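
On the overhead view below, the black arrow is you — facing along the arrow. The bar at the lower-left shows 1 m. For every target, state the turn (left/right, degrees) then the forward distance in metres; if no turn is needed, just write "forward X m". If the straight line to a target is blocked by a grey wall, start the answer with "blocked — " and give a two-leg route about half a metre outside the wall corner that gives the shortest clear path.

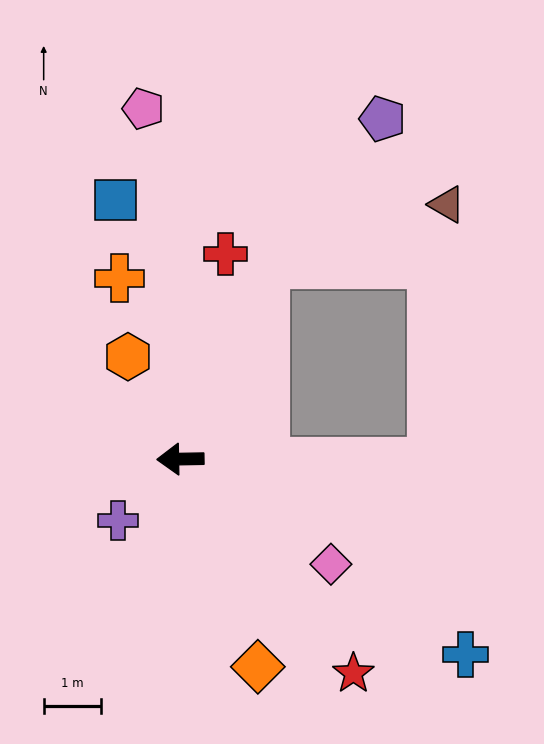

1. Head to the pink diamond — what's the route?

turn left 144°, forward 3.2 m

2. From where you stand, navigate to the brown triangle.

blocked — turn right 115°, forward 3.7 m, then turn right 48°, forward 3.3 m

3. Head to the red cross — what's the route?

turn right 103°, forward 3.7 m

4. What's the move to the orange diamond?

turn left 109°, forward 3.9 m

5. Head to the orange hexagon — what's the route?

turn right 64°, forward 2.0 m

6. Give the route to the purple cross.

turn left 44°, forward 1.5 m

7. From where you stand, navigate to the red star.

turn left 128°, forward 4.8 m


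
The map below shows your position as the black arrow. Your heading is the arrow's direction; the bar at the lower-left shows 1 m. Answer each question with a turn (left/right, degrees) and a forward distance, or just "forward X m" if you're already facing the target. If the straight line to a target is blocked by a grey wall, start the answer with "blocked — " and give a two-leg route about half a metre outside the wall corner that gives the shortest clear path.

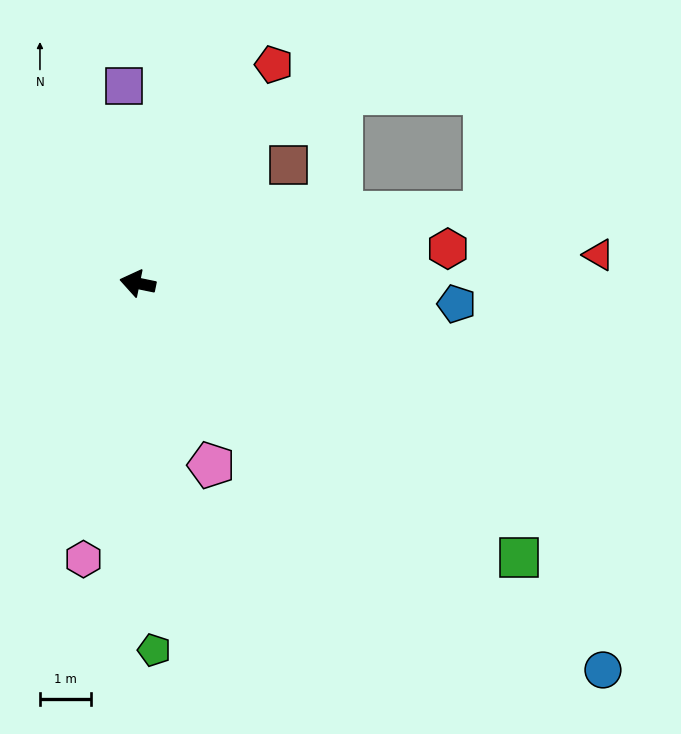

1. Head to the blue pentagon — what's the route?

turn right 172°, forward 6.3 m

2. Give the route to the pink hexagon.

turn left 91°, forward 5.5 m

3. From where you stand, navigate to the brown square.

turn right 130°, forward 3.8 m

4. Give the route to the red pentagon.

turn right 110°, forward 5.1 m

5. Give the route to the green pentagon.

turn left 104°, forward 7.2 m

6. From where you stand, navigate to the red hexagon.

turn right 162°, forward 6.2 m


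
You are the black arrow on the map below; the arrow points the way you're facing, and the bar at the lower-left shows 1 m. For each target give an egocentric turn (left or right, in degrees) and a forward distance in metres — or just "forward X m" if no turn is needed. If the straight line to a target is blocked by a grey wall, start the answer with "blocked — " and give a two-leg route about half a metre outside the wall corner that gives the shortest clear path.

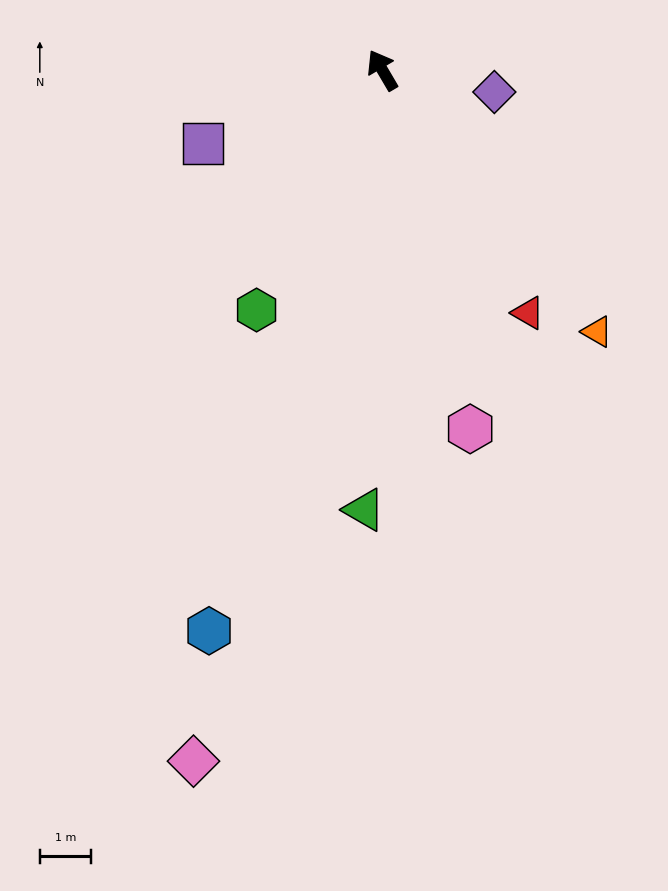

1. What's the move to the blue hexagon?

turn left 132°, forward 11.4 m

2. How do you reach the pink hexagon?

turn left 163°, forward 7.2 m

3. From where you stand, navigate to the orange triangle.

turn right 171°, forward 6.6 m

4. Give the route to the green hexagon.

turn left 122°, forward 5.3 m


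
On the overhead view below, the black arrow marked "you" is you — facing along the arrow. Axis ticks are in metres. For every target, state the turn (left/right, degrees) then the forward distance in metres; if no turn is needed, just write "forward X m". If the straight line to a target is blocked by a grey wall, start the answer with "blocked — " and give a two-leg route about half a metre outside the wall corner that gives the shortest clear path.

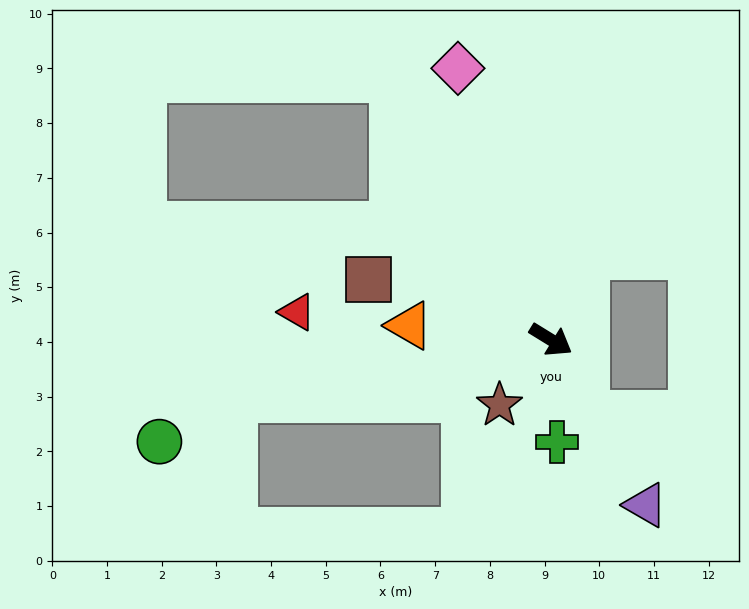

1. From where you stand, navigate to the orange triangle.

turn right 154°, forward 2.6 m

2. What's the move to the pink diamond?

turn left 141°, forward 5.2 m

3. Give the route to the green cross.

turn right 55°, forward 1.9 m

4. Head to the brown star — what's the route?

turn right 97°, forward 1.5 m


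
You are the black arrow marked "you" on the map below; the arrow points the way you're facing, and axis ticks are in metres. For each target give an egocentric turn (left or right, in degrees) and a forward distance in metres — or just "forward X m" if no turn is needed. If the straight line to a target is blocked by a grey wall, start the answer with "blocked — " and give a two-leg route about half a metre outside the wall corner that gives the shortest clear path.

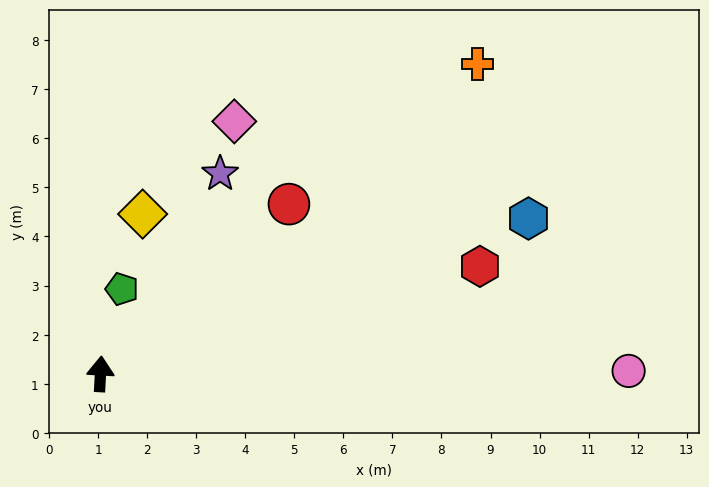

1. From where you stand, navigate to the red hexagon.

turn right 71°, forward 8.0 m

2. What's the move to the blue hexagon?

turn right 67°, forward 9.3 m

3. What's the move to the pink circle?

turn right 87°, forward 10.8 m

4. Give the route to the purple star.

turn right 28°, forward 4.8 m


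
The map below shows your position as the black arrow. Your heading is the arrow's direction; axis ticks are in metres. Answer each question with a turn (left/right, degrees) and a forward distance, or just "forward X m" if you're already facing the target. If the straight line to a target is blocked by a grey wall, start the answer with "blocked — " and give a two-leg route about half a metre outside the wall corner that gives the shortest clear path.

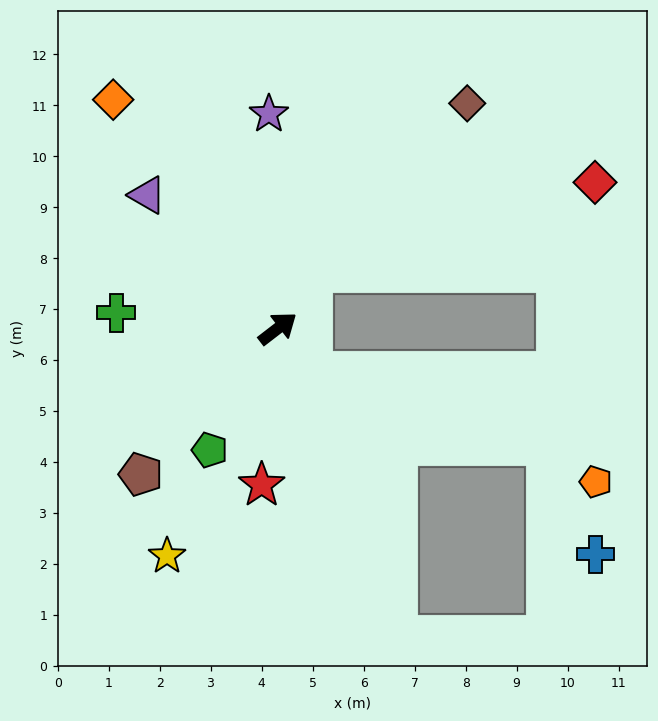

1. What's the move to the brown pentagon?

turn right 171°, forward 3.9 m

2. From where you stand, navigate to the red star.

turn right 134°, forward 3.1 m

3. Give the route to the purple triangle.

turn left 97°, forward 3.7 m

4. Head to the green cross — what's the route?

turn left 137°, forward 3.2 m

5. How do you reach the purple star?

turn left 55°, forward 4.2 m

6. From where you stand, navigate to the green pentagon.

turn right 157°, forward 2.7 m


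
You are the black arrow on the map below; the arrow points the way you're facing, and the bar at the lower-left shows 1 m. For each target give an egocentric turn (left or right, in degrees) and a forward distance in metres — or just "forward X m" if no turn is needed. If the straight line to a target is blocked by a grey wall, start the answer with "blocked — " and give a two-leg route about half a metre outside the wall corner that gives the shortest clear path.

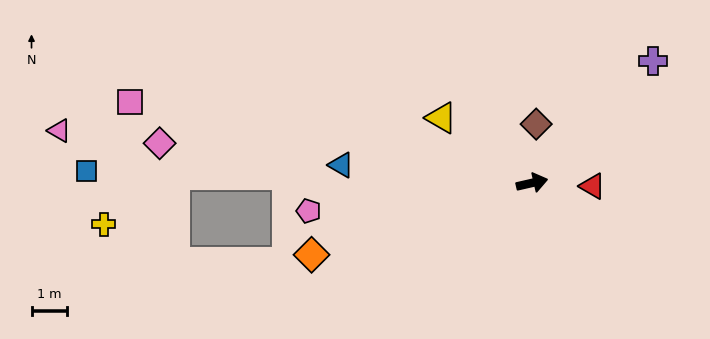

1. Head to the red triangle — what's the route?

turn right 16°, forward 1.7 m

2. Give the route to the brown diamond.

turn left 73°, forward 1.7 m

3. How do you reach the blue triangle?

turn left 162°, forward 5.4 m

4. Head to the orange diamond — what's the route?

turn right 175°, forward 6.5 m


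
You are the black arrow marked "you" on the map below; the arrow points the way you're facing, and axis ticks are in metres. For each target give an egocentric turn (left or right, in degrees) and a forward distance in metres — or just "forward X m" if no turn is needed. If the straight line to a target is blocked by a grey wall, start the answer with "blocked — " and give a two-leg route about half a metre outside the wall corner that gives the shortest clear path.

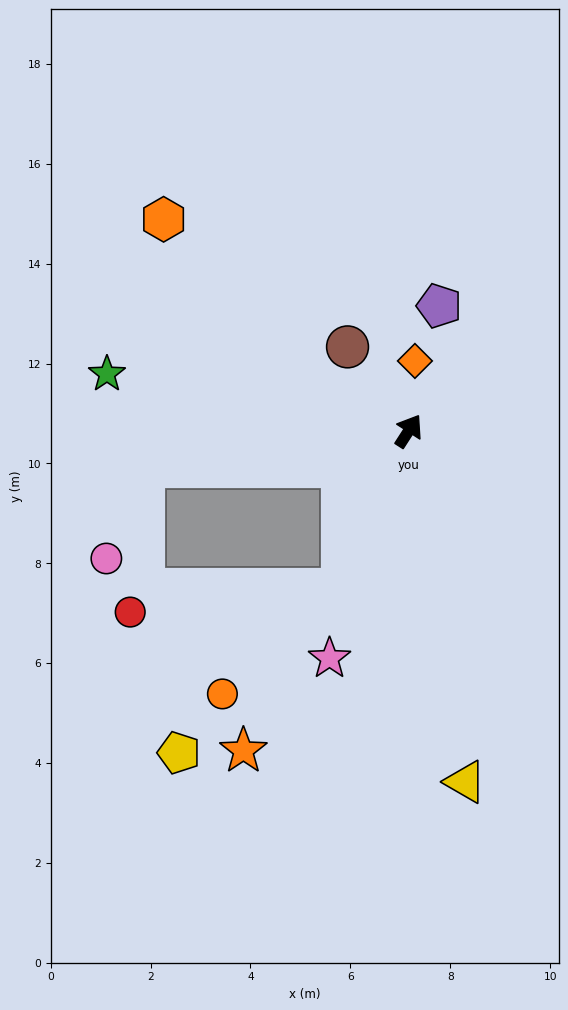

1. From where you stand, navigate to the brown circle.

turn left 69°, forward 2.1 m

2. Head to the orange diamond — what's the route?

turn left 28°, forward 1.4 m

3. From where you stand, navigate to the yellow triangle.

turn right 138°, forward 7.1 m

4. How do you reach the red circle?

blocked — turn right 170°, forward 3.4 m, then turn right 61°, forward 4.3 m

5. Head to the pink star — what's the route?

turn right 166°, forward 4.8 m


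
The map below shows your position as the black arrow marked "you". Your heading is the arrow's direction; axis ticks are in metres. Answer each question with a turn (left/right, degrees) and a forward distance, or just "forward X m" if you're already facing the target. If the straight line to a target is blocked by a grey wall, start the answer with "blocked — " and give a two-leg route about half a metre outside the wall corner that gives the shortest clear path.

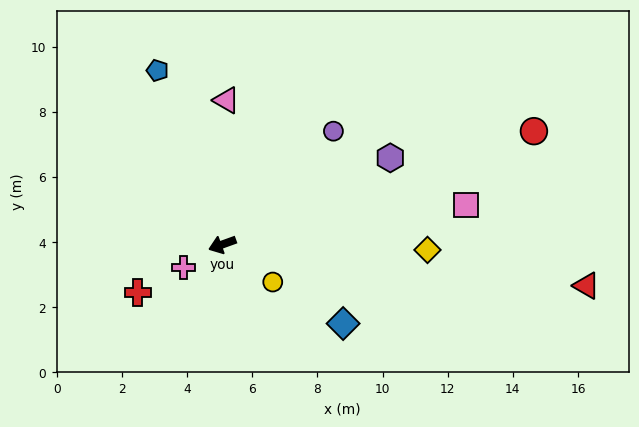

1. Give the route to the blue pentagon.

turn right 89°, forward 5.7 m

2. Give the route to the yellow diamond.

turn left 159°, forward 6.3 m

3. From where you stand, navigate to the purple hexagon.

turn right 173°, forward 5.8 m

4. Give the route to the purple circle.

turn right 154°, forward 4.9 m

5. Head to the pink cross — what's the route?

turn left 11°, forward 1.4 m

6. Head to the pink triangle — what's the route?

turn right 111°, forward 4.4 m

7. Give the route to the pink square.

turn left 169°, forward 7.6 m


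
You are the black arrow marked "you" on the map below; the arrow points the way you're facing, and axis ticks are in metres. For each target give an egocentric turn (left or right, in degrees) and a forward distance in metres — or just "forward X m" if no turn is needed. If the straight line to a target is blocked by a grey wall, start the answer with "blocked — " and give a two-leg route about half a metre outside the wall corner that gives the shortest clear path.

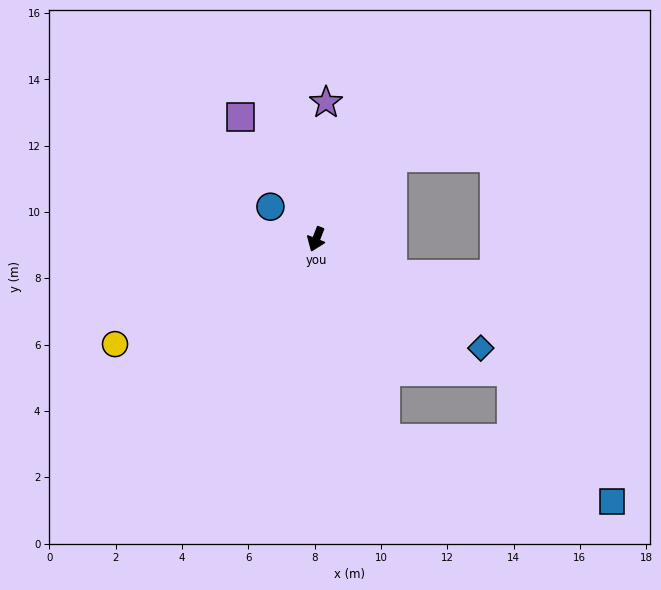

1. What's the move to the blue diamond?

turn left 78°, forward 6.0 m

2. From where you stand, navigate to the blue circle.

turn right 104°, forward 1.7 m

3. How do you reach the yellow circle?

turn right 41°, forward 6.8 m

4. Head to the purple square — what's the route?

turn right 127°, forward 4.3 m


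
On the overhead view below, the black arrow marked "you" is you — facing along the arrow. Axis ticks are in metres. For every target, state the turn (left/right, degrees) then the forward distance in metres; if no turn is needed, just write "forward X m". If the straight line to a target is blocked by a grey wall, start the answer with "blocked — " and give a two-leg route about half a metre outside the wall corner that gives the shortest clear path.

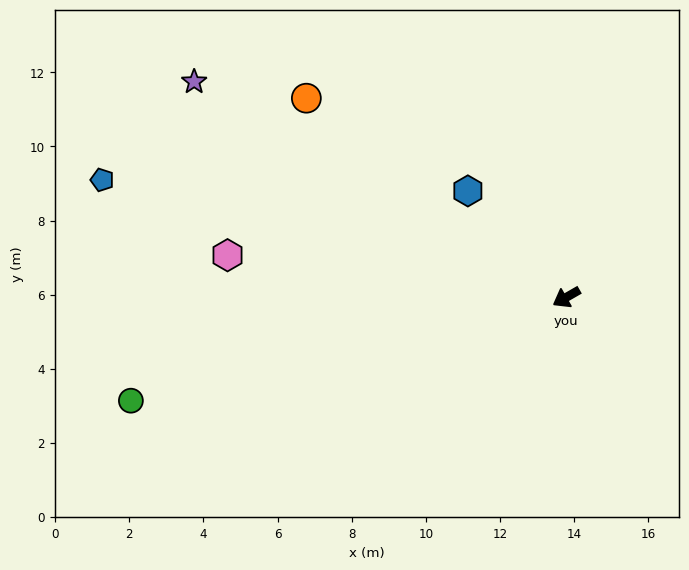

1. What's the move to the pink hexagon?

turn right 37°, forward 9.2 m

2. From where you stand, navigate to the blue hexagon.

turn right 77°, forward 3.9 m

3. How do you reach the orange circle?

turn right 67°, forward 8.8 m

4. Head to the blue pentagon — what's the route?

turn right 44°, forward 12.9 m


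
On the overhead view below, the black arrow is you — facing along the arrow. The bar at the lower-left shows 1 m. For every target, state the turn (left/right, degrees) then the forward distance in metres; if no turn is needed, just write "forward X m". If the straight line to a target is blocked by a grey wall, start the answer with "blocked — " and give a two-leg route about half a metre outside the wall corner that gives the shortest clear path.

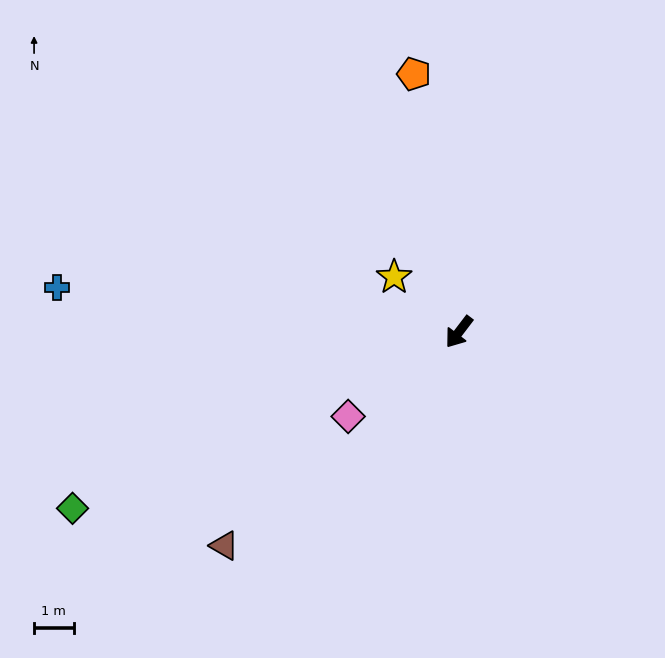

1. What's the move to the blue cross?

turn right 59°, forward 10.2 m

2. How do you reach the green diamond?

turn right 28°, forward 10.7 m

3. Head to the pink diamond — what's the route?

turn right 15°, forward 3.5 m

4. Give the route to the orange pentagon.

turn right 133°, forward 6.6 m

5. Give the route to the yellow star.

turn right 93°, forward 2.1 m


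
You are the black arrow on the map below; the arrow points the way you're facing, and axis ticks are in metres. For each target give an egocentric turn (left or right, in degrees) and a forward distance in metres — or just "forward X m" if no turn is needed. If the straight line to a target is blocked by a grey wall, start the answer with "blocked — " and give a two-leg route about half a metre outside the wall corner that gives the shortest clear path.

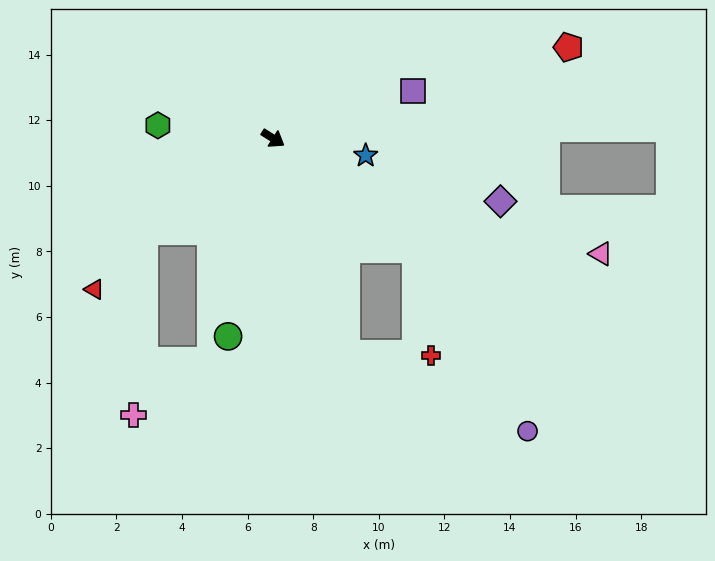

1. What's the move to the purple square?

turn left 51°, forward 4.5 m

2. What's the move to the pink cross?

blocked — turn right 112°, forward 4.8 m, then turn left 51°, forward 5.6 m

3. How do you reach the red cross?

blocked — turn right 5°, forward 5.5 m, then turn right 45°, forward 3.3 m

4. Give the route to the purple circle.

blocked — turn right 5°, forward 5.5 m, then turn right 21°, forward 6.5 m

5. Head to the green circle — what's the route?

turn right 70°, forward 6.2 m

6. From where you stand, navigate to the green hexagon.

turn right 154°, forward 3.5 m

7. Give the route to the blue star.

turn left 22°, forward 2.9 m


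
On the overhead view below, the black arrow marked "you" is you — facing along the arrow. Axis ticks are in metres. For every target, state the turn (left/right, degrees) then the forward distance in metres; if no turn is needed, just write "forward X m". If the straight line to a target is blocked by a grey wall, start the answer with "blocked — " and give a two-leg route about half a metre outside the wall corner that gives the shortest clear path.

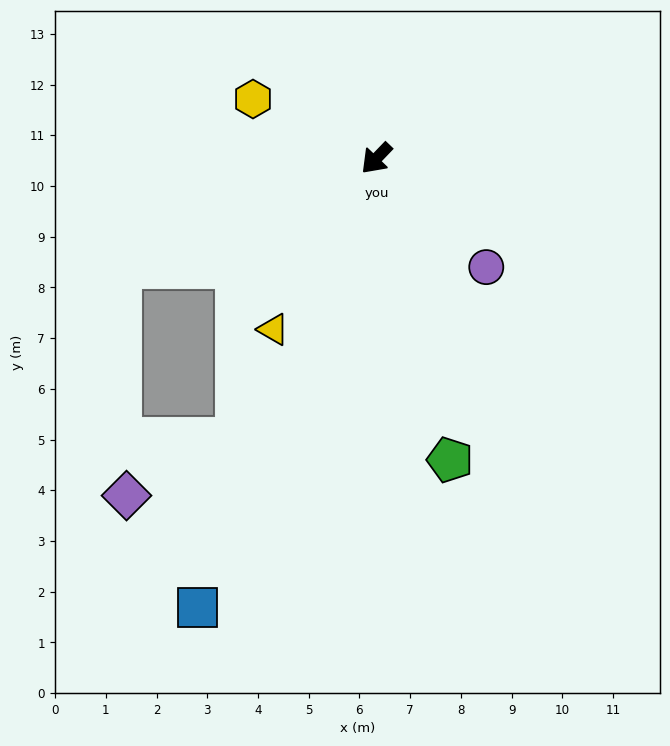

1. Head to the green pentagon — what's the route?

turn left 58°, forward 6.1 m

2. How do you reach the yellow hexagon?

turn right 72°, forward 2.7 m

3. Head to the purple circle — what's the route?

turn left 89°, forward 3.0 m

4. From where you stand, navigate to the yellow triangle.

turn left 13°, forward 3.9 m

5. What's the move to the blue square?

turn left 22°, forward 9.5 m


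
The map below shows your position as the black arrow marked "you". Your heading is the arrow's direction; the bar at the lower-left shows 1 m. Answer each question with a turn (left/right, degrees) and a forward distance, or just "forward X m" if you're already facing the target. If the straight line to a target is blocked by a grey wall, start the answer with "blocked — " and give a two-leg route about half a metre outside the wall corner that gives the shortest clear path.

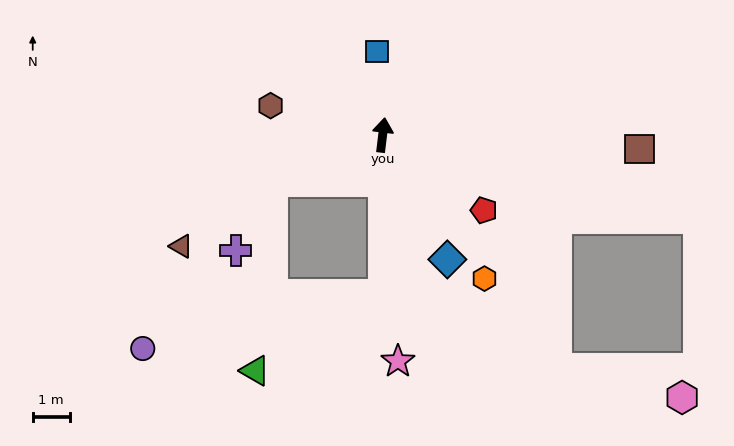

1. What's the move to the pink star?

turn right 169°, forward 6.1 m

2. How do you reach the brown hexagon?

turn left 82°, forward 3.1 m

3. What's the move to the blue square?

turn left 11°, forward 2.3 m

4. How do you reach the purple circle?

blocked — turn right 173°, forward 4.3 m, then turn right 78°, forward 6.7 m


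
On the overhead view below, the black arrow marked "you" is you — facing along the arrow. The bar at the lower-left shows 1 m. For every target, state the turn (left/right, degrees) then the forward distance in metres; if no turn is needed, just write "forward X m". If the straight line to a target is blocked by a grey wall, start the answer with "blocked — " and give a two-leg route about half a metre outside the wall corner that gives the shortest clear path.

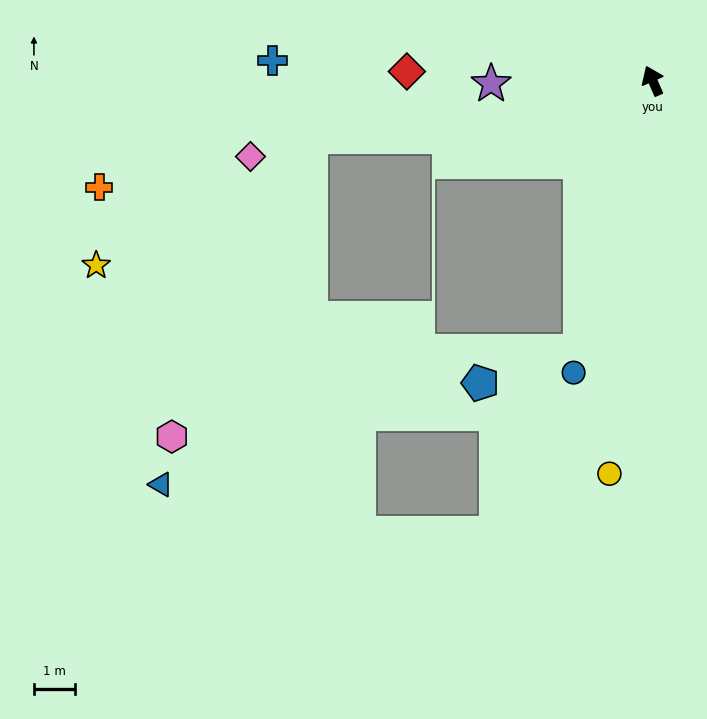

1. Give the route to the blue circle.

turn left 141°, forward 7.4 m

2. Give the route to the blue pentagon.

blocked — turn left 141°, forward 6.9 m, then turn right 57°, forward 2.6 m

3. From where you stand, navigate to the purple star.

turn left 67°, forward 4.0 m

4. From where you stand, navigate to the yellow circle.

turn left 150°, forward 9.7 m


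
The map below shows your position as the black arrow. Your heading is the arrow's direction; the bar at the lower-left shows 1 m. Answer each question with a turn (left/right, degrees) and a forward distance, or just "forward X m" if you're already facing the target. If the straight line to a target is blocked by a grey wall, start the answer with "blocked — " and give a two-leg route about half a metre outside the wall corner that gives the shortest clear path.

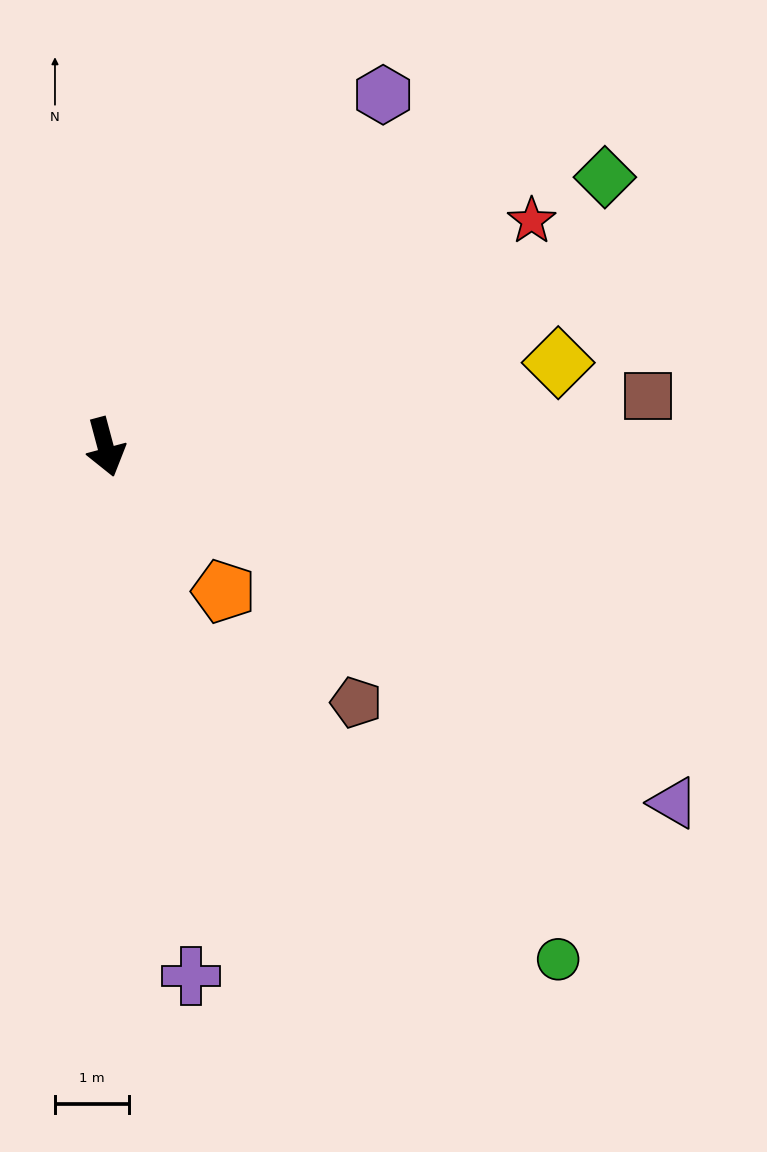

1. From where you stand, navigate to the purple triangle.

turn left 43°, forward 9.1 m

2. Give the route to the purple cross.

turn right 6°, forward 7.3 m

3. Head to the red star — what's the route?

turn left 103°, forward 6.5 m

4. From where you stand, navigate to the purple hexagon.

turn left 127°, forward 6.1 m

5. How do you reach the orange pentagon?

turn left 24°, forward 2.5 m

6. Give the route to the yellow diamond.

turn left 86°, forward 6.2 m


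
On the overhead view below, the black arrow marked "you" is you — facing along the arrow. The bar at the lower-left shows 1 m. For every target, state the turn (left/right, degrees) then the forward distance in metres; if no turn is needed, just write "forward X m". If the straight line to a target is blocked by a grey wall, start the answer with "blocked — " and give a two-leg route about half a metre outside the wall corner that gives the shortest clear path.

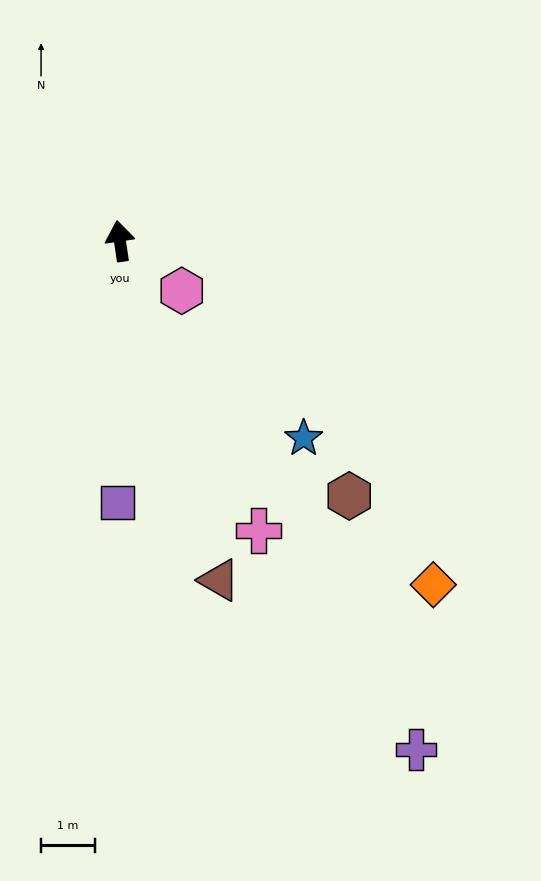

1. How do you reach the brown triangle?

turn right 172°, forward 6.6 m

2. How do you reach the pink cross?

turn right 163°, forward 6.0 m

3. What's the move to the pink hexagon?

turn right 137°, forward 1.5 m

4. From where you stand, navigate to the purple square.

turn left 171°, forward 4.9 m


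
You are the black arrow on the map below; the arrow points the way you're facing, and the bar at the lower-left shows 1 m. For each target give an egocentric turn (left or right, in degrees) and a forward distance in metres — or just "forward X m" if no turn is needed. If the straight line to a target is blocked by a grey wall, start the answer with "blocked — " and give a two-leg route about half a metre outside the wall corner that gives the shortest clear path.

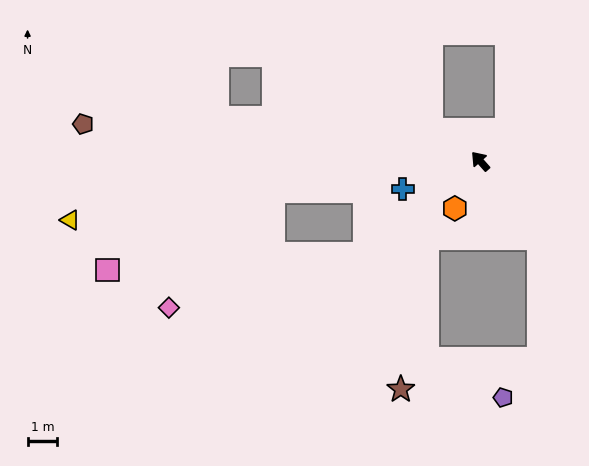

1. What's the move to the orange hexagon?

turn left 110°, forward 1.8 m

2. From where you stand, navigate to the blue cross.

turn left 68°, forward 2.8 m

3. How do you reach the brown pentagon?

turn left 43°, forward 13.5 m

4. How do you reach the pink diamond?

blocked — turn left 87°, forward 5.0 m, then turn right 23°, forward 6.9 m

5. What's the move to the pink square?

blocked — turn left 87°, forward 5.0 m, then turn right 35°, forward 8.7 m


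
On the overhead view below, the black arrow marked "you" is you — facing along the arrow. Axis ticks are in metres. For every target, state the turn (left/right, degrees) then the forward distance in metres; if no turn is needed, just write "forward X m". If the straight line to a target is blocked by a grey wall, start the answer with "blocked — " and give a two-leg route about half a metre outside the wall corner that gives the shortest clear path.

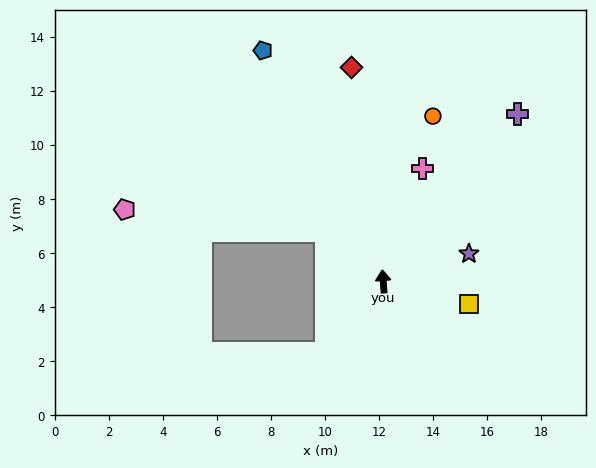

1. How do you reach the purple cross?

turn right 43°, forward 7.9 m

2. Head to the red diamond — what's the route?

turn left 4°, forward 8.0 m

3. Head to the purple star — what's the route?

turn right 76°, forward 3.3 m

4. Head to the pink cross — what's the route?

turn right 24°, forward 4.4 m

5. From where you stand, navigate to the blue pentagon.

turn left 23°, forward 9.6 m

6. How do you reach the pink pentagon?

blocked — turn left 44°, forward 2.8 m, then turn left 36°, forward 7.5 m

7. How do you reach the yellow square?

turn right 109°, forward 3.3 m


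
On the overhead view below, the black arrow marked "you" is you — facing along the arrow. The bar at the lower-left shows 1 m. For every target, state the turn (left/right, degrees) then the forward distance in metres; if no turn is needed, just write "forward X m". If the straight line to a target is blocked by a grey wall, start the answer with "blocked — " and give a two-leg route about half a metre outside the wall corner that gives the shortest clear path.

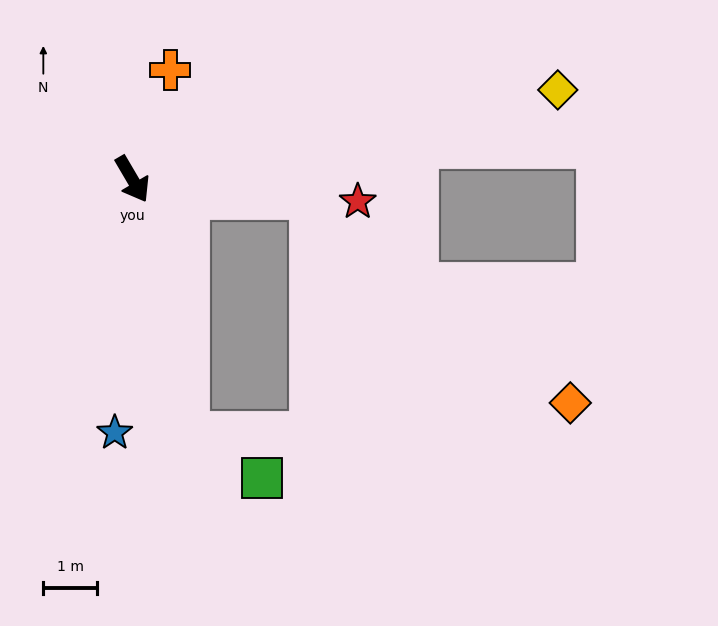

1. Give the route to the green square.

blocked — turn right 18°, forward 4.9 m, then turn left 48°, forward 1.6 m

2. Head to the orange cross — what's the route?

turn left 130°, forward 2.2 m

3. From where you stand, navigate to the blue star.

turn right 34°, forward 4.7 m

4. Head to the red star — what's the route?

turn left 54°, forward 4.2 m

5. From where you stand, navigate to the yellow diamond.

turn left 71°, forward 8.1 m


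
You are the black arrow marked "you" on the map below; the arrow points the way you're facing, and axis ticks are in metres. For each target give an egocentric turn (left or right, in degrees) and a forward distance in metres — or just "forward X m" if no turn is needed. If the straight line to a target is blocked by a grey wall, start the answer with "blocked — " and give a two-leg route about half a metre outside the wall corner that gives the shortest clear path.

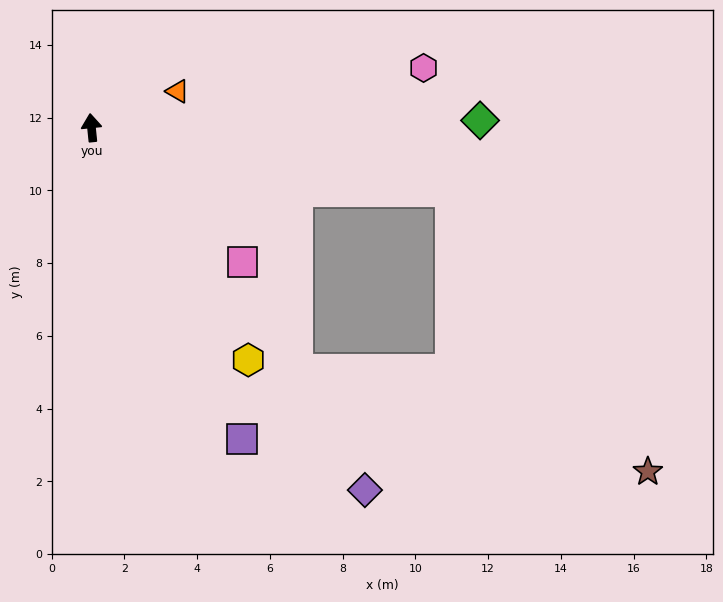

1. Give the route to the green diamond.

turn right 95°, forward 10.7 m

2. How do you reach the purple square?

turn right 160°, forward 9.5 m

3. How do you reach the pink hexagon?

turn right 86°, forward 9.3 m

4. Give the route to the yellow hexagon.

turn right 152°, forward 7.7 m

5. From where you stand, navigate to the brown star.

blocked — turn right 145°, forward 8.7 m, then turn left 33°, forward 10.0 m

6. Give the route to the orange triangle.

turn right 73°, forward 2.6 m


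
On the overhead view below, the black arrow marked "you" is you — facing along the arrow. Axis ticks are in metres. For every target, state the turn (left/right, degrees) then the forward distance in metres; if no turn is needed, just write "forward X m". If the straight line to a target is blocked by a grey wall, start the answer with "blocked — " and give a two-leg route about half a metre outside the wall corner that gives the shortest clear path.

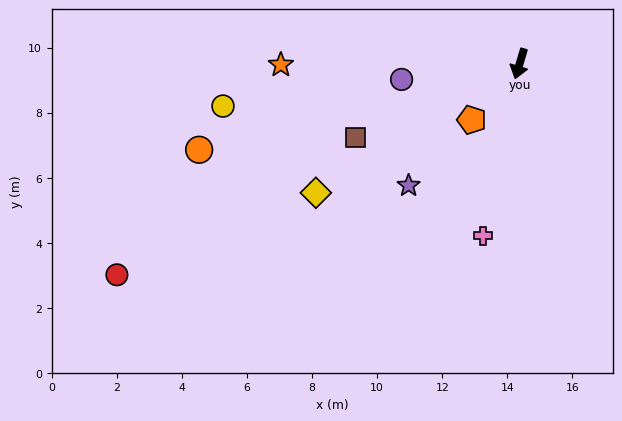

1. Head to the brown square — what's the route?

turn right 49°, forward 5.5 m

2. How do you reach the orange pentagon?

turn right 24°, forward 2.3 m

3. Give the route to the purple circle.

turn right 66°, forward 3.7 m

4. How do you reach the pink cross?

turn left 5°, forward 5.4 m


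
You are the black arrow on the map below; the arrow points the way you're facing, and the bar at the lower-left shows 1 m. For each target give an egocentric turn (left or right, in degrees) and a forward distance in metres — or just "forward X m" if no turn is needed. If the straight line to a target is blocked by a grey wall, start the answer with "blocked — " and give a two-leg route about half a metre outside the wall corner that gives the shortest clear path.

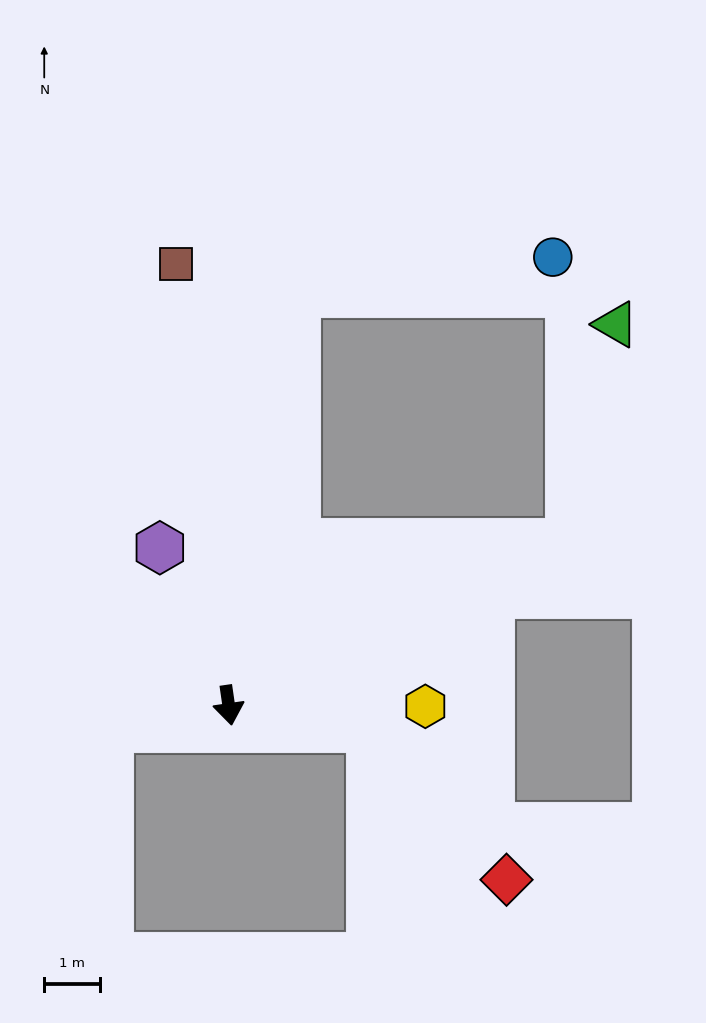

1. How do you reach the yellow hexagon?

turn left 81°, forward 3.5 m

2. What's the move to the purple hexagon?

turn right 165°, forward 3.1 m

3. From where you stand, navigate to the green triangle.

blocked — turn left 107°, forward 6.8 m, then turn left 53°, forward 4.0 m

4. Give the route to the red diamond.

blocked — turn left 72°, forward 2.6 m, then turn right 38°, forward 3.7 m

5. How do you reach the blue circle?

blocked — turn left 162°, forward 7.5 m, then turn right 72°, forward 4.6 m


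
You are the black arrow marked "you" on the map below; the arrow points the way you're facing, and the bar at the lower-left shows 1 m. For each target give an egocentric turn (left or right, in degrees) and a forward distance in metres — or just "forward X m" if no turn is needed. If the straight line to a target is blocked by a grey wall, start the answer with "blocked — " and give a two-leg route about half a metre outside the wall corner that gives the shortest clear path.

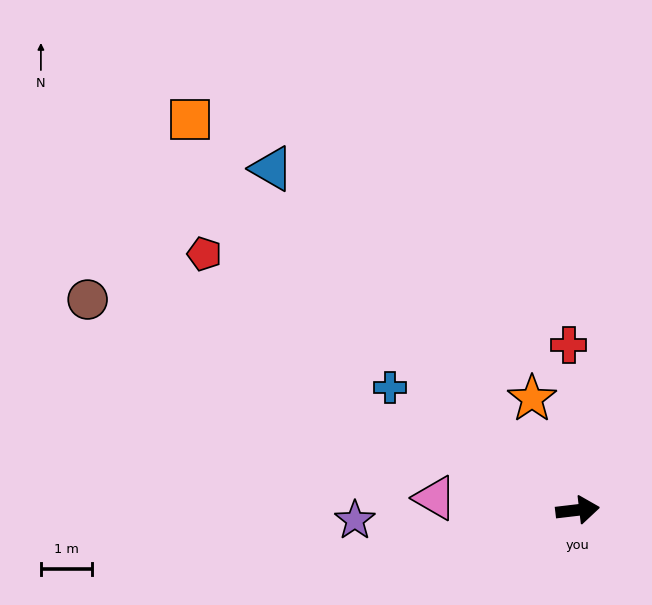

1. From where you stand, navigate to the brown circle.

turn left 150°, forward 10.5 m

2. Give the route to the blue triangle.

turn left 125°, forward 9.0 m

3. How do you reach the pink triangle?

turn left 168°, forward 2.8 m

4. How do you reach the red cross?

turn left 86°, forward 3.2 m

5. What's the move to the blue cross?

turn left 140°, forward 4.4 m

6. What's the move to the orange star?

turn left 106°, forward 2.4 m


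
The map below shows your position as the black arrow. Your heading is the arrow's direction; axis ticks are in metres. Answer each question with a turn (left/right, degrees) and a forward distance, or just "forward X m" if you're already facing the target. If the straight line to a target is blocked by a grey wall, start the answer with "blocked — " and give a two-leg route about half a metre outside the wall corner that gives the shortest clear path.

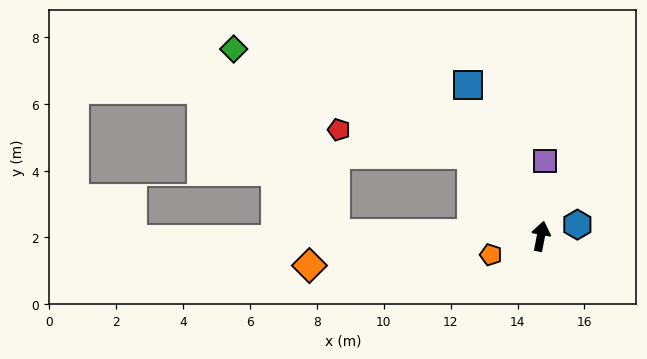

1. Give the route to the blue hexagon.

turn right 61°, forward 1.1 m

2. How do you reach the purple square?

turn left 8°, forward 2.3 m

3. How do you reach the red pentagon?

blocked — turn left 52°, forward 3.2 m, then turn left 38°, forward 4.0 m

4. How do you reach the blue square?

turn left 37°, forward 5.0 m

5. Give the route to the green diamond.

blocked — turn left 52°, forward 3.2 m, then turn left 25°, forward 7.8 m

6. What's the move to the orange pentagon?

turn left 121°, forward 1.6 m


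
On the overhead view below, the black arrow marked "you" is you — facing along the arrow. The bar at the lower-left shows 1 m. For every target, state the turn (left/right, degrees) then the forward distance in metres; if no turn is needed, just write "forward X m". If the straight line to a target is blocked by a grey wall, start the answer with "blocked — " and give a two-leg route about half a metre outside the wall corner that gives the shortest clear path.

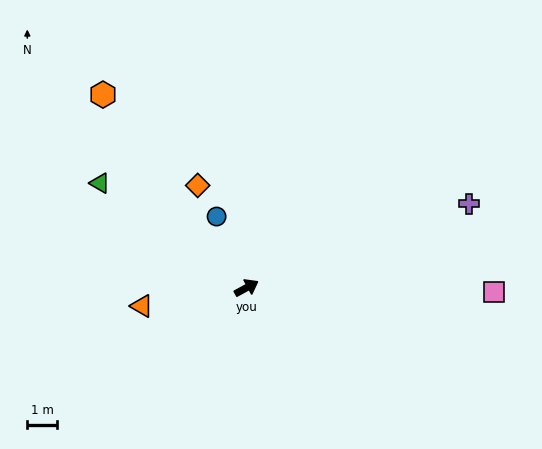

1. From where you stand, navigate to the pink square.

turn right 30°, forward 8.3 m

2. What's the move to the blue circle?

turn left 84°, forward 2.6 m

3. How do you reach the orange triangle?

turn left 161°, forward 3.6 m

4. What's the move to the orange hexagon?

turn left 98°, forward 8.1 m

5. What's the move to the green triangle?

turn left 116°, forward 6.1 m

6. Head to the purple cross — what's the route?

turn right 8°, forward 8.0 m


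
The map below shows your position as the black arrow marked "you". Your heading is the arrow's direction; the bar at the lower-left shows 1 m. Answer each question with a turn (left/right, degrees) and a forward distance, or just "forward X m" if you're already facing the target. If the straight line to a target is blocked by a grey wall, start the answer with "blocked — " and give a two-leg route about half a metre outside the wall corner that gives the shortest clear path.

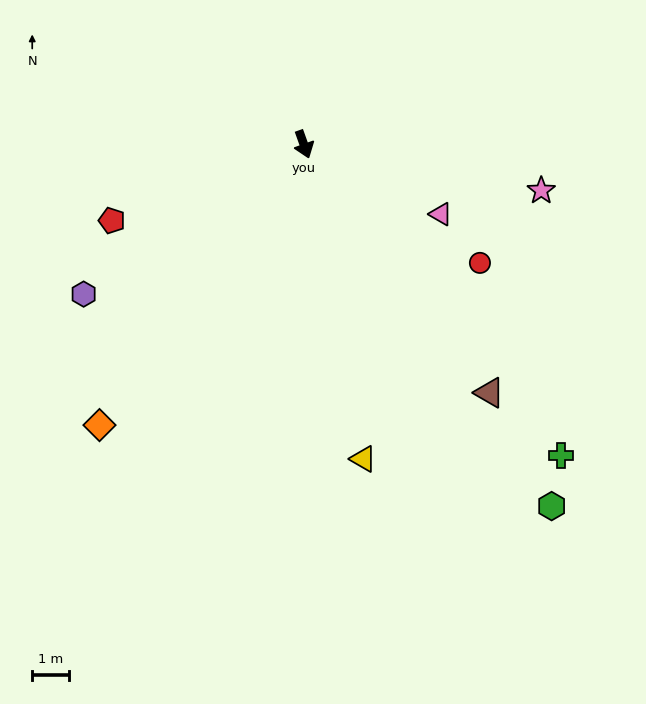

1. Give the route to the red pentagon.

turn right 88°, forward 5.7 m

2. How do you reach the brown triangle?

turn left 17°, forward 8.5 m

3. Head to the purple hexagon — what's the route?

turn right 75°, forward 7.3 m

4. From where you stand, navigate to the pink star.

turn left 59°, forward 6.6 m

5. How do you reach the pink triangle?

turn left 43°, forward 4.2 m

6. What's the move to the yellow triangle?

turn right 9°, forward 8.8 m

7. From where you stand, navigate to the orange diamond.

turn right 56°, forward 9.5 m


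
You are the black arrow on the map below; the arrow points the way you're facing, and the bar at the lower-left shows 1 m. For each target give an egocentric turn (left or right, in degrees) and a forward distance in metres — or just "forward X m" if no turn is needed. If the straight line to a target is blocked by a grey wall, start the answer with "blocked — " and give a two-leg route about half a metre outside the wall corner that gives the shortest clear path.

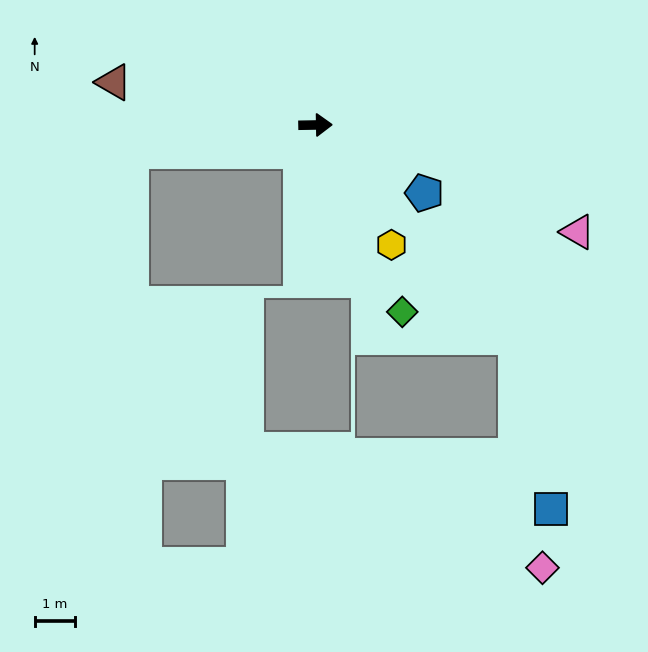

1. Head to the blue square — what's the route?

blocked — turn right 48°, forward 7.2 m, then turn right 31°, forward 4.3 m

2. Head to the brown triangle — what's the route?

turn left 167°, forward 5.1 m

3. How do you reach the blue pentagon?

turn right 33°, forward 3.2 m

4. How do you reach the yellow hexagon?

turn right 59°, forward 3.5 m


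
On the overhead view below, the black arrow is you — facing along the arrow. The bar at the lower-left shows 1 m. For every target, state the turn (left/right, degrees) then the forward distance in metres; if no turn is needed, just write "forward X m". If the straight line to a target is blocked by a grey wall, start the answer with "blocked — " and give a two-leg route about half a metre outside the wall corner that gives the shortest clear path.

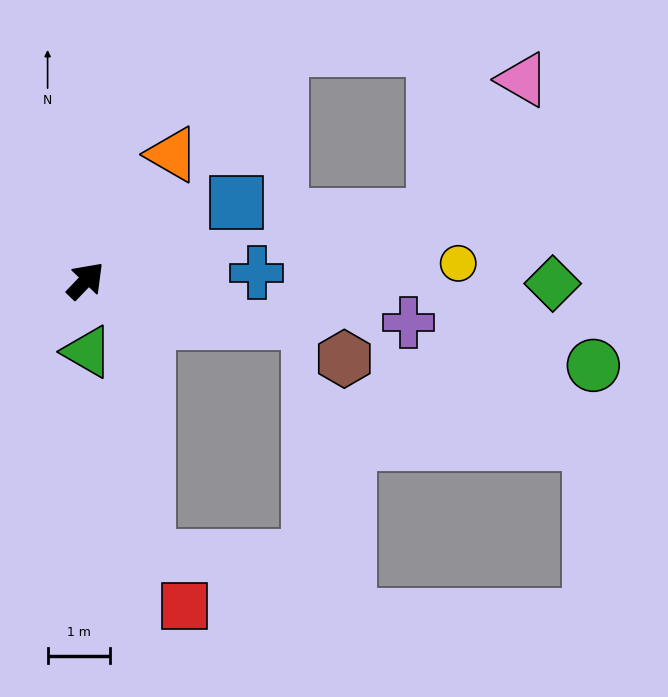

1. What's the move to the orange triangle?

turn left 9°, forward 2.4 m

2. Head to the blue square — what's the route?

turn right 19°, forward 2.7 m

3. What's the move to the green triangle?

turn right 135°, forward 1.1 m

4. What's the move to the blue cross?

turn right 43°, forward 2.7 m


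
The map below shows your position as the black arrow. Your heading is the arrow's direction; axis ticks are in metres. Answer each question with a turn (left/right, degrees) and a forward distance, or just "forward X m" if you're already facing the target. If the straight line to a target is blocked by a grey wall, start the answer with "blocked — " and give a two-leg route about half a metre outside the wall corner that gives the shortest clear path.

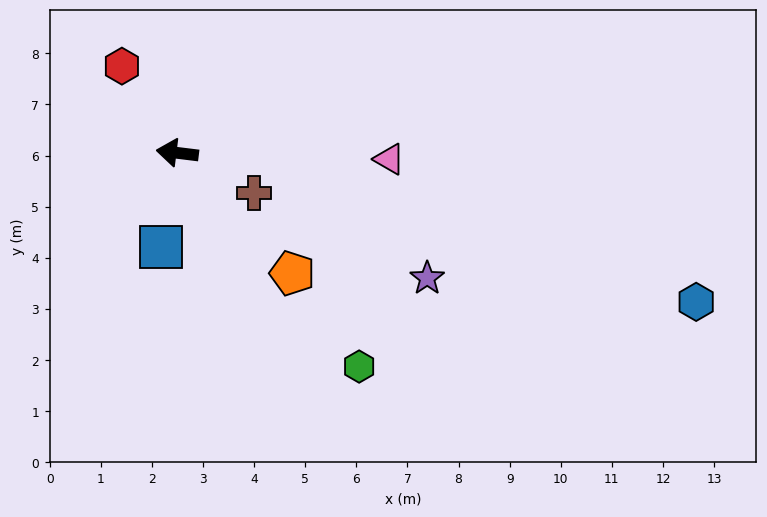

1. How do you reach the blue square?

turn left 87°, forward 1.9 m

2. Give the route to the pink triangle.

turn right 175°, forward 4.2 m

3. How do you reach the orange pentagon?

turn left 141°, forward 3.3 m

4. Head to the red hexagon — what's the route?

turn right 50°, forward 2.0 m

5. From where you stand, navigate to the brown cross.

turn left 159°, forward 1.7 m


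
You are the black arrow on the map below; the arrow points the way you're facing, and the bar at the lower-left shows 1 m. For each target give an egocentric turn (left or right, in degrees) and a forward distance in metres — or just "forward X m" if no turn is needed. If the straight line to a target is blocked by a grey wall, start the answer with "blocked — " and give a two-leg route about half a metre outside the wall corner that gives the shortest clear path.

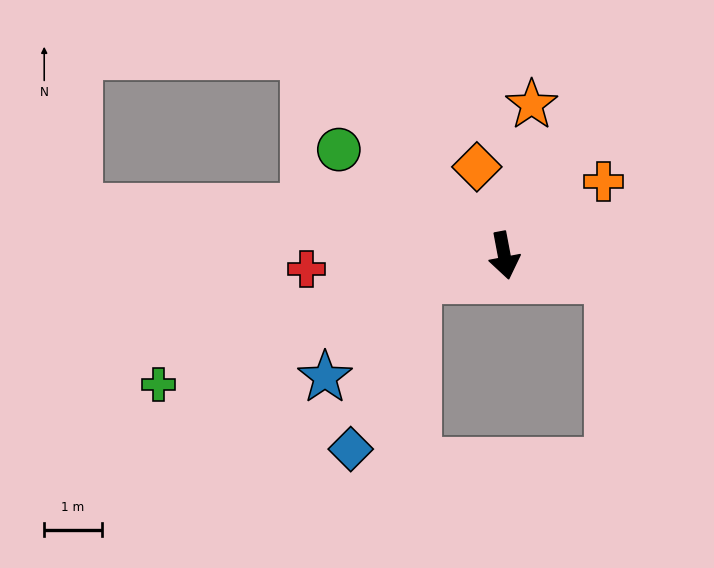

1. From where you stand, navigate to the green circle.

turn right 133°, forward 3.4 m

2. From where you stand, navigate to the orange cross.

turn left 116°, forward 2.1 m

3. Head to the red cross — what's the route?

turn right 97°, forward 3.4 m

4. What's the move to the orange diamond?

turn right 174°, forward 1.6 m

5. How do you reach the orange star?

turn left 159°, forward 2.7 m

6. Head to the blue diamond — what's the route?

blocked — turn right 86°, forward 1.6 m, then turn left 54°, forward 3.2 m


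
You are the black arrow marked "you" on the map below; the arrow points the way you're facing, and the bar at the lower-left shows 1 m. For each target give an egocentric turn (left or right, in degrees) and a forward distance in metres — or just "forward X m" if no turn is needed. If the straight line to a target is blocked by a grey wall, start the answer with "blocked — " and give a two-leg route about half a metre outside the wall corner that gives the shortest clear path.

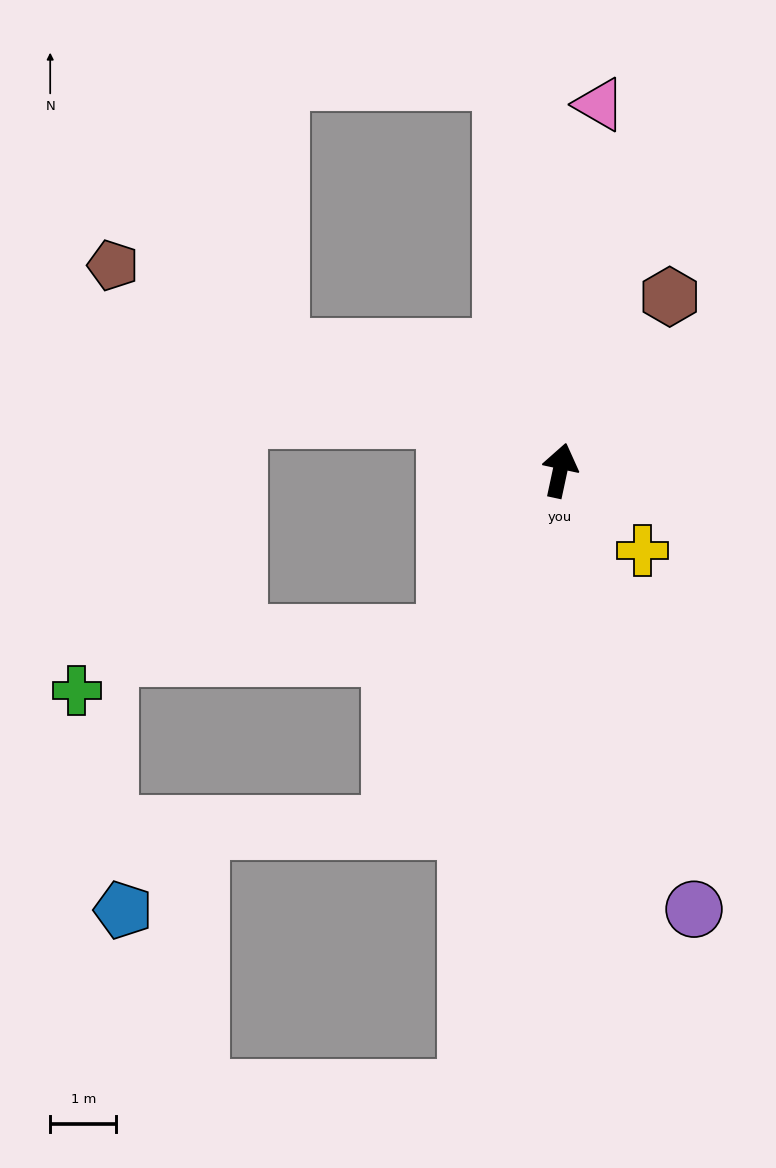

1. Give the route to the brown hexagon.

turn right 20°, forward 3.1 m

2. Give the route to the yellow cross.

turn right 122°, forward 1.7 m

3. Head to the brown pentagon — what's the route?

turn left 77°, forward 7.4 m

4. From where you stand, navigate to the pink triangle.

turn left 6°, forward 5.6 m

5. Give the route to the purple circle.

turn right 151°, forward 6.9 m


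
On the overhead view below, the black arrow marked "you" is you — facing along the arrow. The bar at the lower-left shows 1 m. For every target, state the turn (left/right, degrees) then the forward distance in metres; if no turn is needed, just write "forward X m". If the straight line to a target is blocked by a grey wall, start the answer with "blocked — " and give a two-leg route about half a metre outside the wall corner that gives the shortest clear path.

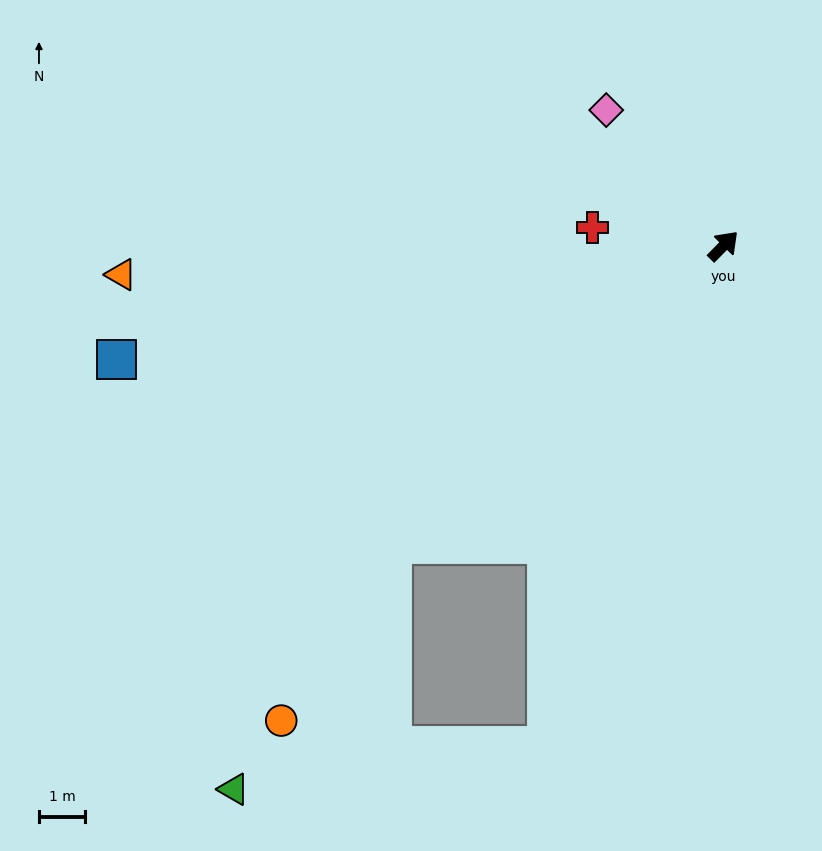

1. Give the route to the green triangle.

blocked — turn right 155°, forward 11.4 m, then turn right 63°, forward 6.8 m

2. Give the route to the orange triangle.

turn left 137°, forward 13.0 m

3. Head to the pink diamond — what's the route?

turn left 85°, forward 3.9 m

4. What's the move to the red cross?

turn left 127°, forward 2.8 m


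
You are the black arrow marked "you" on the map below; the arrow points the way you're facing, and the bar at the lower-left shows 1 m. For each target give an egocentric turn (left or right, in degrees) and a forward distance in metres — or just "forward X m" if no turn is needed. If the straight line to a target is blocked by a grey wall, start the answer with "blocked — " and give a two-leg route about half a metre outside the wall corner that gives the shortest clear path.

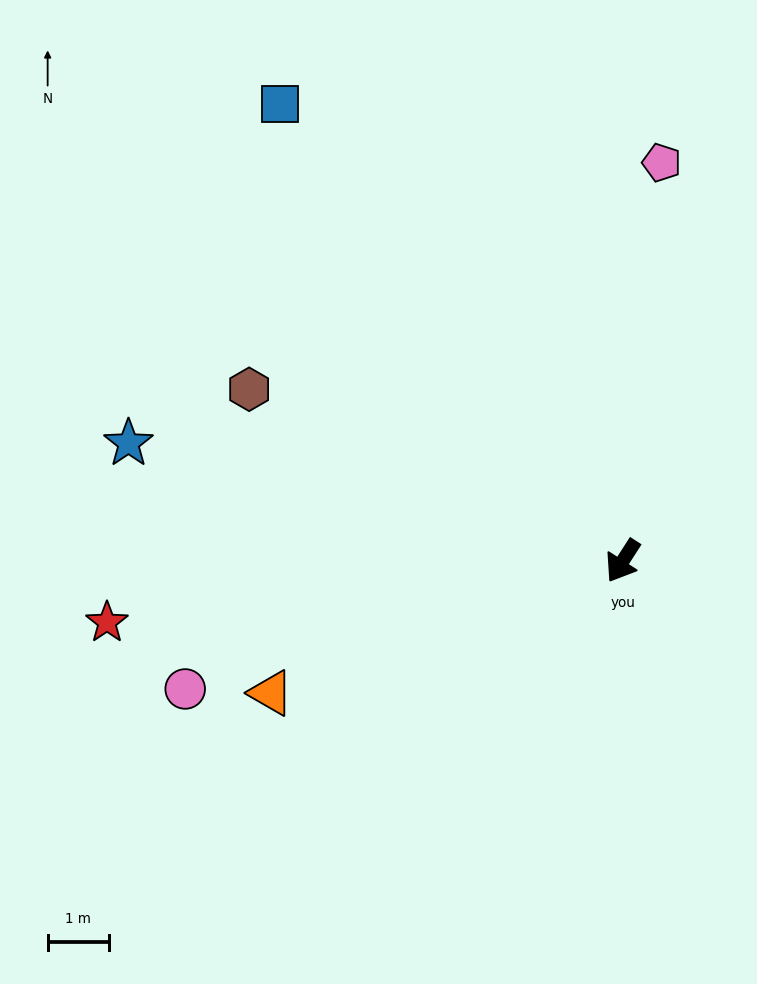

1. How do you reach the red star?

turn right 50°, forward 8.5 m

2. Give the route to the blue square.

turn right 110°, forward 9.3 m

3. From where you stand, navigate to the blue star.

turn right 71°, forward 8.3 m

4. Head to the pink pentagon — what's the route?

turn right 153°, forward 6.5 m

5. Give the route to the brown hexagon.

turn right 82°, forward 6.7 m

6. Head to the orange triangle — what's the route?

turn right 37°, forward 6.1 m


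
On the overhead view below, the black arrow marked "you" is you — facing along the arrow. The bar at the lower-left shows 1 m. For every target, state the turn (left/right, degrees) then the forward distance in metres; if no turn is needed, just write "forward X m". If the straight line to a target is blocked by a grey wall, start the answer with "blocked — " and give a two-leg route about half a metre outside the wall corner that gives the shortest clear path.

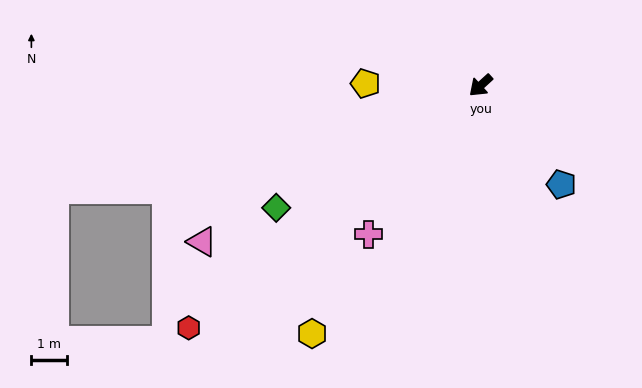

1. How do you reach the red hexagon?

turn right 3°, forward 10.7 m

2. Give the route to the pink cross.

turn left 11°, forward 5.2 m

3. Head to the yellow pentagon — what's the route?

turn right 43°, forward 3.2 m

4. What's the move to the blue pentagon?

turn left 87°, forward 3.6 m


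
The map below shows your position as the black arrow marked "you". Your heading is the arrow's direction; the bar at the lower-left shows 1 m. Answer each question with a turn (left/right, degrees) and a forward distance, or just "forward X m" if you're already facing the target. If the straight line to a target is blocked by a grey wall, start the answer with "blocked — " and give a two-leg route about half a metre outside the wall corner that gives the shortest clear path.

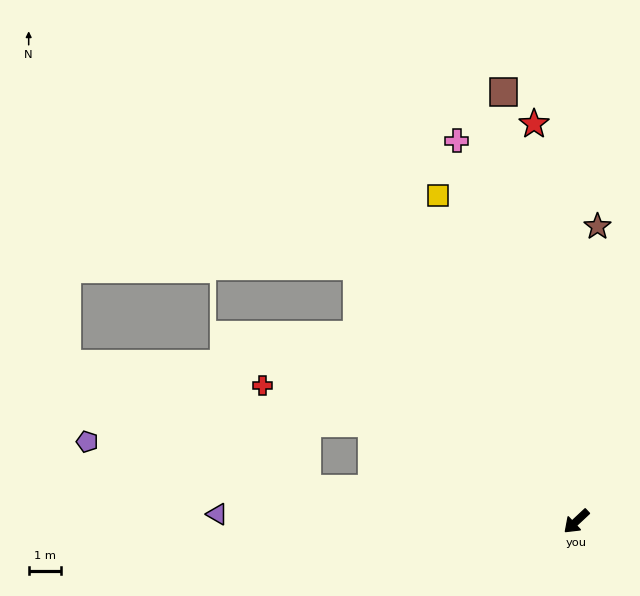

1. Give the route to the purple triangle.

turn right 44°, forward 11.0 m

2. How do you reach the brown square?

turn right 123°, forward 13.4 m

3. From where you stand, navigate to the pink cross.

turn right 116°, forward 12.3 m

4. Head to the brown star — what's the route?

turn right 137°, forward 9.1 m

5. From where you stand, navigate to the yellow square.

turn right 110°, forward 10.9 m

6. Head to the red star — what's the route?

turn right 127°, forward 12.3 m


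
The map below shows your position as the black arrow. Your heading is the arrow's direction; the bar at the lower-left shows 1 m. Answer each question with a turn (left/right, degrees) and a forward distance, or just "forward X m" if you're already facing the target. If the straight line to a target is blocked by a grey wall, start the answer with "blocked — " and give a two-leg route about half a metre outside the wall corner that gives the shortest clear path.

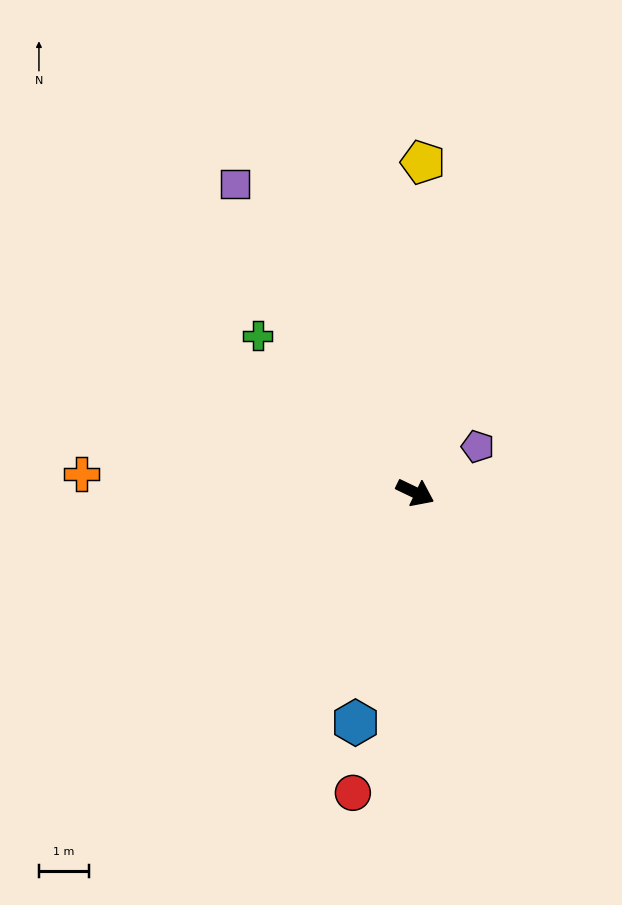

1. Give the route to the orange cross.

turn right 158°, forward 6.7 m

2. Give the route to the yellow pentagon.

turn left 114°, forward 6.6 m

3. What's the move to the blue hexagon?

turn right 79°, forward 4.8 m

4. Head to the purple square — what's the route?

turn left 146°, forward 7.1 m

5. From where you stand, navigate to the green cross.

turn left 161°, forward 4.4 m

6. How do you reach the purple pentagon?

turn left 62°, forward 1.6 m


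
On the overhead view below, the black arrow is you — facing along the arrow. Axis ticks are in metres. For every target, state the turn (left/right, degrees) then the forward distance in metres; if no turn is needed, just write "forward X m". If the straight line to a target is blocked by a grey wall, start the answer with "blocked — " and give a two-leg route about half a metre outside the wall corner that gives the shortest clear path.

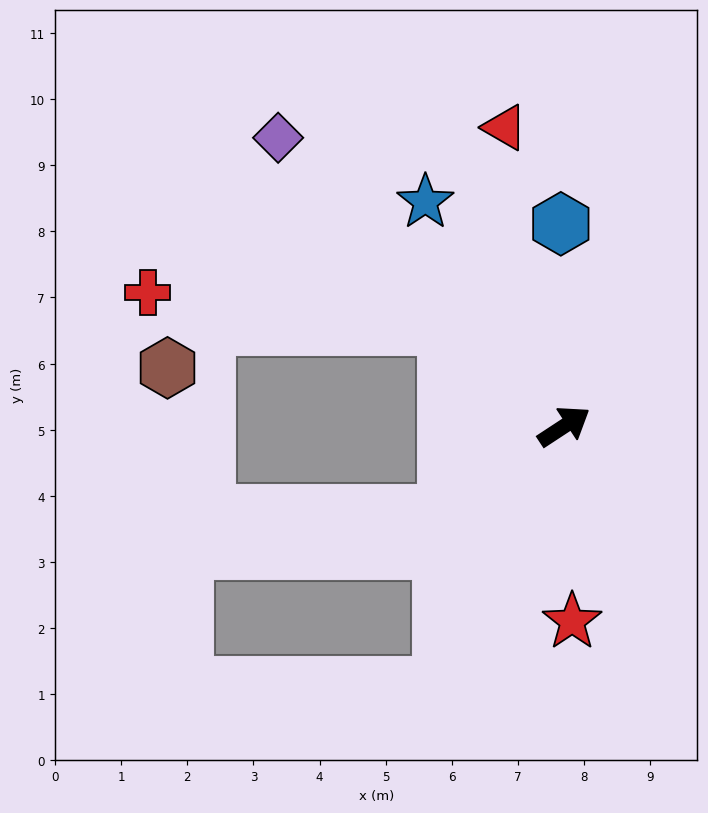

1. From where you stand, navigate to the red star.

turn right 121°, forward 3.0 m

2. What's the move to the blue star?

turn left 88°, forward 4.0 m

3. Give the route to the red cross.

blocked — turn left 107°, forward 2.3 m, then turn left 33°, forward 4.5 m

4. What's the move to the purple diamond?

turn left 101°, forward 6.1 m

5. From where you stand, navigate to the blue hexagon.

turn left 58°, forward 3.1 m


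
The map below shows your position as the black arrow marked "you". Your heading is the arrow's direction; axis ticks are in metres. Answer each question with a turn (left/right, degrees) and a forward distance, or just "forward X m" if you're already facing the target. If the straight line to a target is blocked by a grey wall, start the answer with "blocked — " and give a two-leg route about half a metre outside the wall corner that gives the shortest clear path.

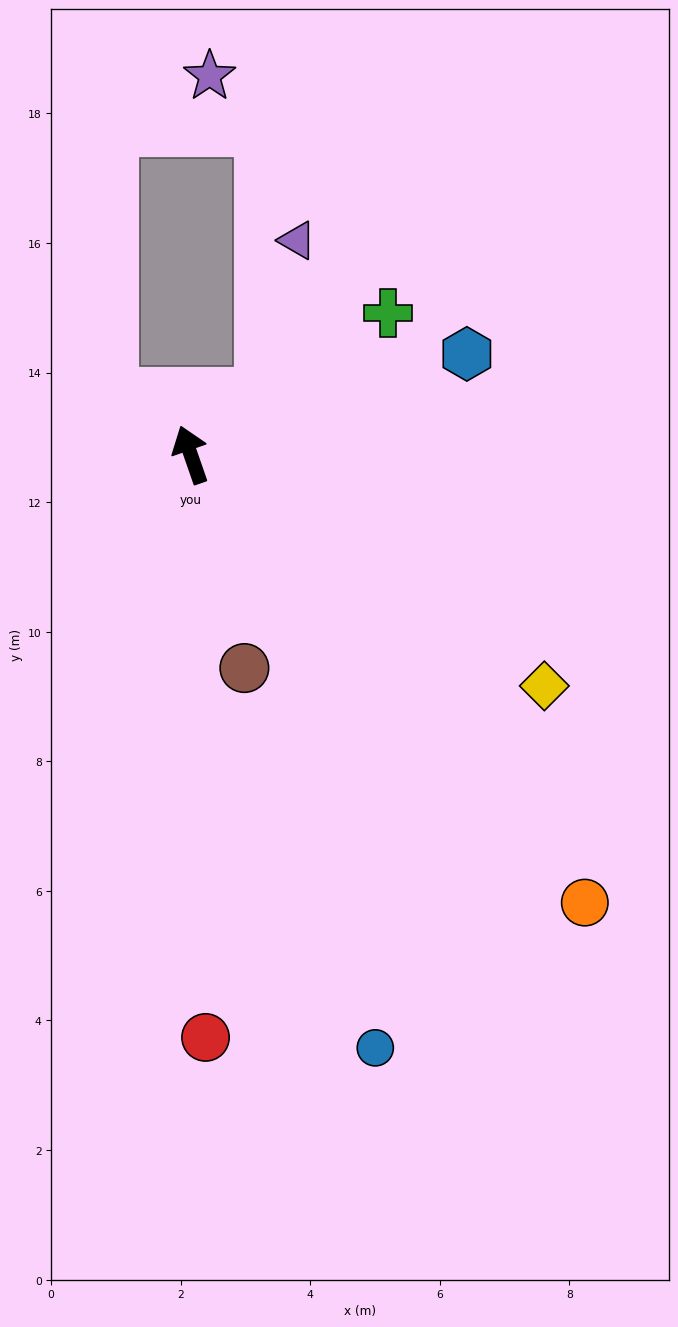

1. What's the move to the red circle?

turn left 162°, forward 9.0 m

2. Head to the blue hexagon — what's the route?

turn right 89°, forward 4.5 m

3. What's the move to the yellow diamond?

turn right 142°, forward 6.5 m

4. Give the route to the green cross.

turn right 73°, forward 3.7 m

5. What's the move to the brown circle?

turn left 175°, forward 3.4 m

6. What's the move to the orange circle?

turn right 158°, forward 9.2 m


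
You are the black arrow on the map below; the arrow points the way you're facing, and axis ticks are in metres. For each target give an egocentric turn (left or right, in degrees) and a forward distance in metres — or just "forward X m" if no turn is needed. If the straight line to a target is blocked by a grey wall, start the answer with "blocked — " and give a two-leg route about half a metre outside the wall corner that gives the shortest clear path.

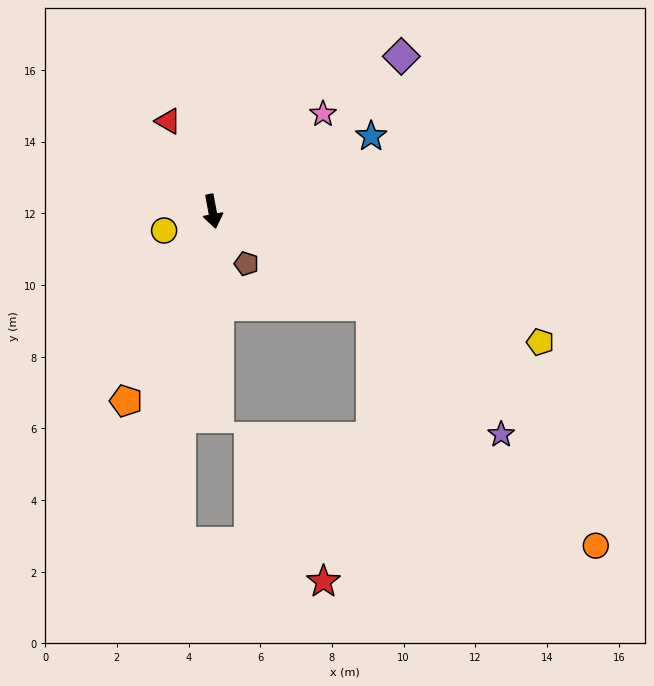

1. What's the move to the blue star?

turn left 105°, forward 4.9 m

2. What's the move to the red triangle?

turn right 164°, forward 2.8 m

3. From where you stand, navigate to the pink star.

turn left 121°, forward 4.1 m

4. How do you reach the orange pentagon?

turn right 35°, forward 5.8 m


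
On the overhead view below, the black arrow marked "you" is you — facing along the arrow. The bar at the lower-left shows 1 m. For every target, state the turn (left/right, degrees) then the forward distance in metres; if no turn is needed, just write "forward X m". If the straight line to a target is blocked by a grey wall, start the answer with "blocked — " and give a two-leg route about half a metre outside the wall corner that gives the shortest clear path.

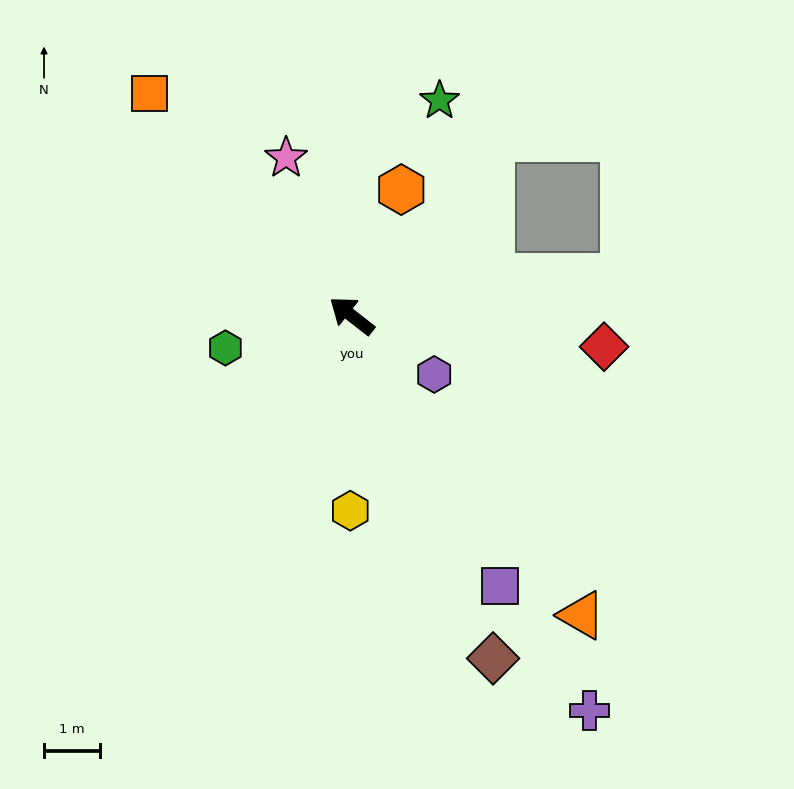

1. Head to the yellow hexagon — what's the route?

turn left 128°, forward 3.5 m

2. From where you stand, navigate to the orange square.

turn right 10°, forward 5.4 m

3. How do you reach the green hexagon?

turn left 52°, forward 2.3 m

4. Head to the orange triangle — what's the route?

turn left 166°, forward 6.8 m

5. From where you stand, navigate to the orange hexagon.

turn right 73°, forward 2.4 m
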